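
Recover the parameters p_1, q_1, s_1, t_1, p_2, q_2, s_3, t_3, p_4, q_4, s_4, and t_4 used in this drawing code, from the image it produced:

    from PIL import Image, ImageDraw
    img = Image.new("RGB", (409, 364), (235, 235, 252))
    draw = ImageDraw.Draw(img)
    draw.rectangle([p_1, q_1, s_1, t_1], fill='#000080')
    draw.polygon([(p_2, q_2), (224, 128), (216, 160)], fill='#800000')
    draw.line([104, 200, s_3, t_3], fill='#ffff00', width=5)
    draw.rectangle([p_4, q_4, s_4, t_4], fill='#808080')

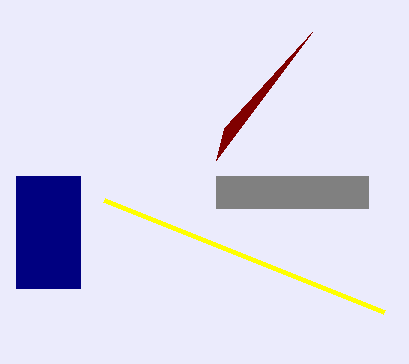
p_1 = 16
q_1 = 176
s_1 = 80
t_1 = 288
p_2 = 312
q_2 = 32
s_3 = 384
t_3 = 312
p_4 = 216
q_4 = 176
s_4 = 368
t_4 = 208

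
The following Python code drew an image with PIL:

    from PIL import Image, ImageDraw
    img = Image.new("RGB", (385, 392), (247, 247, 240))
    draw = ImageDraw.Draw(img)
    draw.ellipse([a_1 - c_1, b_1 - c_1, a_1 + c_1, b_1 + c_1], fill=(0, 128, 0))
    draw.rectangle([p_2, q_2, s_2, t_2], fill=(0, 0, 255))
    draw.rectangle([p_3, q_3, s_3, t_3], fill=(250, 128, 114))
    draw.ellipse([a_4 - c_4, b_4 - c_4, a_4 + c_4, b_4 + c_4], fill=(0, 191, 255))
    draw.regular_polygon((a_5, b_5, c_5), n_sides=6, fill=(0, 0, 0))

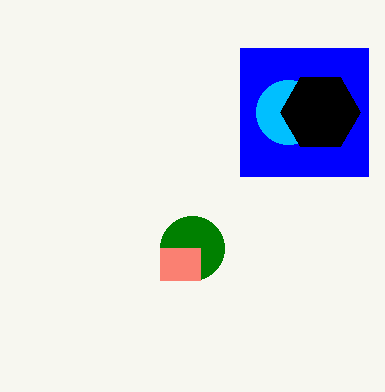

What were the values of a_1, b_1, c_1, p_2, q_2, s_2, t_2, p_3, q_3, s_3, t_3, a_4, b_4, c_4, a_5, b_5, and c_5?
a_1 = 192, b_1 = 248, c_1 = 32, p_2 = 240, q_2 = 48, s_2 = 368, t_2 = 176, p_3 = 160, q_3 = 248, s_3 = 200, t_3 = 280, a_4 = 288, b_4 = 112, c_4 = 32, a_5 = 320, b_5 = 112, c_5 = 40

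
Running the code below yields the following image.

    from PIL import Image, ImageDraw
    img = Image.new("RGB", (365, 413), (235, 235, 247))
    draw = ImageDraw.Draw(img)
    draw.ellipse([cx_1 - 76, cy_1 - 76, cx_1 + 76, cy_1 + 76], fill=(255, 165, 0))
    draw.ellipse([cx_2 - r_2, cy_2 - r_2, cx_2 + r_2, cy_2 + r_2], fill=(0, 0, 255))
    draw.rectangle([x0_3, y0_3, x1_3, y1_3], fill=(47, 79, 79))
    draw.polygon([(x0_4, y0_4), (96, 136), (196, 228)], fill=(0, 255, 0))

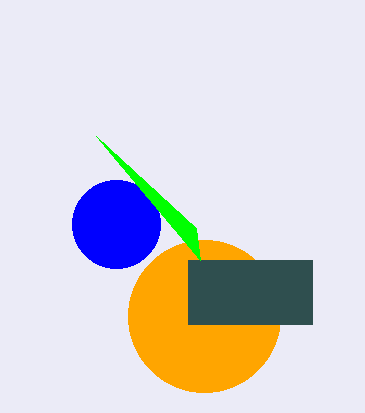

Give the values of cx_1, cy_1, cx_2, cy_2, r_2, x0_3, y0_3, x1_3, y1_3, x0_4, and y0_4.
cx_1 = 204
cy_1 = 316
cx_2 = 116
cy_2 = 224
r_2 = 44
x0_3 = 188
y0_3 = 260
x1_3 = 312
y1_3 = 324
x0_4 = 200
y0_4 = 260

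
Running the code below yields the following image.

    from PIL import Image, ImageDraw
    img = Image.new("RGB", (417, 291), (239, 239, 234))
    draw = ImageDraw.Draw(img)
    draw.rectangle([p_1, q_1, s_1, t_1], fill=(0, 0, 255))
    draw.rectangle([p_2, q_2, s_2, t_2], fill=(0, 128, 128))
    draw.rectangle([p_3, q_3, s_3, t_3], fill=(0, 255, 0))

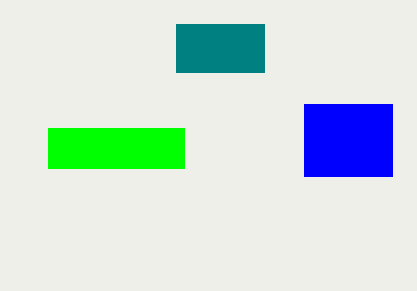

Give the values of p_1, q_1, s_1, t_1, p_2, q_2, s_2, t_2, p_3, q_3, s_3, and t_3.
p_1 = 304
q_1 = 104
s_1 = 392
t_1 = 176
p_2 = 176
q_2 = 24
s_2 = 264
t_2 = 72
p_3 = 48
q_3 = 128
s_3 = 184
t_3 = 168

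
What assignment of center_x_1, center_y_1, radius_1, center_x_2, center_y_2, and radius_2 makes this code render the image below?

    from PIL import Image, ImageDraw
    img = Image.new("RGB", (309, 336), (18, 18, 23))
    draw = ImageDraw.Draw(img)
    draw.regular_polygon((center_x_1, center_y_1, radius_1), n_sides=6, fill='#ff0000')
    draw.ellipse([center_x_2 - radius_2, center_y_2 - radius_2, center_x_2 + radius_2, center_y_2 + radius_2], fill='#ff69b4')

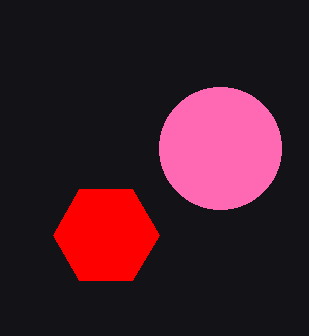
center_x_1 = 106, center_y_1 = 235, radius_1 = 53, center_x_2 = 220, center_y_2 = 148, radius_2 = 61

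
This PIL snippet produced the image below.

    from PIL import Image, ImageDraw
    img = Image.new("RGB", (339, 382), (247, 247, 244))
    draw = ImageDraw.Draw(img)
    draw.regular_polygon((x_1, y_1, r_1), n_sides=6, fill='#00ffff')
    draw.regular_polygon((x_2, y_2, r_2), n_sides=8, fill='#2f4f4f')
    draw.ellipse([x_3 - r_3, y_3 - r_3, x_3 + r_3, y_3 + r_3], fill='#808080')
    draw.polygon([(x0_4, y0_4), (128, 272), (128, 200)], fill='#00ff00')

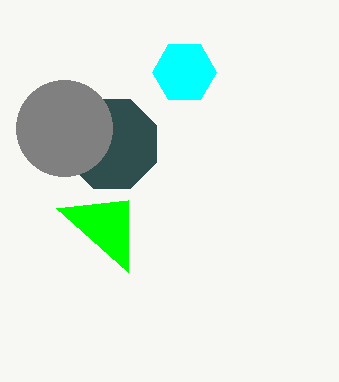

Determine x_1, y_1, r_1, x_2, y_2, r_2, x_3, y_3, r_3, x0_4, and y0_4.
x_1 = 184; y_1 = 72; r_1 = 32; x_2 = 112; y_2 = 144; r_2 = 48; x_3 = 64; y_3 = 128; r_3 = 48; x0_4 = 56; y0_4 = 208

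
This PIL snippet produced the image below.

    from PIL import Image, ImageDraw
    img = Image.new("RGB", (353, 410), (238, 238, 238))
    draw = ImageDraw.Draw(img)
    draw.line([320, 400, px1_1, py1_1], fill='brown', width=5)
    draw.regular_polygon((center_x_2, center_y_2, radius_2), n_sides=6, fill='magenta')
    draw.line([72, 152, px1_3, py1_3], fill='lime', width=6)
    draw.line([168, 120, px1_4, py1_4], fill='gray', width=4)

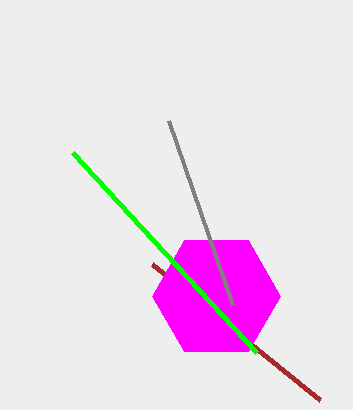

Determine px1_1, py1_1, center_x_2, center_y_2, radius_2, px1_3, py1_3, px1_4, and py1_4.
px1_1 = 152
py1_1 = 264
center_x_2 = 216
center_y_2 = 296
radius_2 = 64
px1_3 = 256
py1_3 = 352
px1_4 = 232
py1_4 = 304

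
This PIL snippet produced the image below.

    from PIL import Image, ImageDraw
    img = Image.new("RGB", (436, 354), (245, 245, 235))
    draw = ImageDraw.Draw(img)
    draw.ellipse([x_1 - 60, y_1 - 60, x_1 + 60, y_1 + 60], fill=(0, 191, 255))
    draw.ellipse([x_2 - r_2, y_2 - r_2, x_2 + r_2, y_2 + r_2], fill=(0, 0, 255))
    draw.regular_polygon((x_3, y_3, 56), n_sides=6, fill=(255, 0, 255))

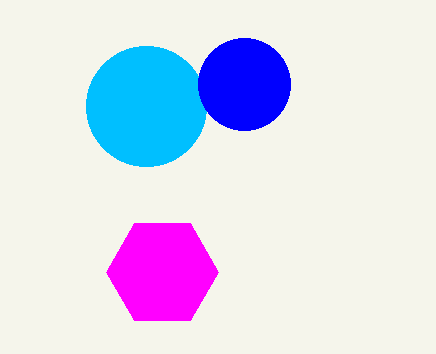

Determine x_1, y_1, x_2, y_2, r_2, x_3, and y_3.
x_1 = 146; y_1 = 106; x_2 = 244; y_2 = 84; r_2 = 46; x_3 = 162; y_3 = 272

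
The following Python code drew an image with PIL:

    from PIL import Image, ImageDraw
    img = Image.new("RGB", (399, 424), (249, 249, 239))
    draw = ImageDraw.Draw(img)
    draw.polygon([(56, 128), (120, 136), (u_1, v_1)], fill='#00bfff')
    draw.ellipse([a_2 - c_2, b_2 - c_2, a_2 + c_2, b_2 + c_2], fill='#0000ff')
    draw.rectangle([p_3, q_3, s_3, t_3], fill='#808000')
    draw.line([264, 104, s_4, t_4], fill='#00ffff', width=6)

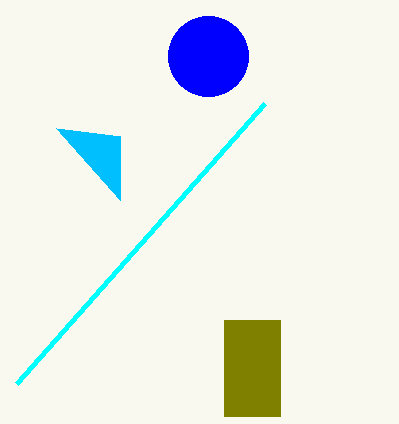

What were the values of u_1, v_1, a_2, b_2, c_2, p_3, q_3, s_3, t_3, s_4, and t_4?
u_1 = 120; v_1 = 200; a_2 = 208; b_2 = 56; c_2 = 40; p_3 = 224; q_3 = 320; s_3 = 280; t_3 = 416; s_4 = 16; t_4 = 384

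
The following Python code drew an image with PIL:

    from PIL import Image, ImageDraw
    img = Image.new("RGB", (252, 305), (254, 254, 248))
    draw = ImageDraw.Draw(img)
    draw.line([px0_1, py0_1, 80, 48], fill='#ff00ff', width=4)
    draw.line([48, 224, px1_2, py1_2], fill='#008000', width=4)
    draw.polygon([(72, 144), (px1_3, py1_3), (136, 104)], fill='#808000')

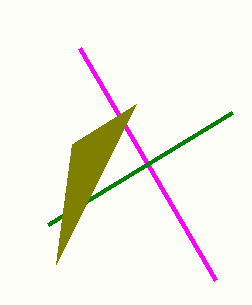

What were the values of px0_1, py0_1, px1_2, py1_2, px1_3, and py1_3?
px0_1 = 216, py0_1 = 280, px1_2 = 232, py1_2 = 112, px1_3 = 56, py1_3 = 264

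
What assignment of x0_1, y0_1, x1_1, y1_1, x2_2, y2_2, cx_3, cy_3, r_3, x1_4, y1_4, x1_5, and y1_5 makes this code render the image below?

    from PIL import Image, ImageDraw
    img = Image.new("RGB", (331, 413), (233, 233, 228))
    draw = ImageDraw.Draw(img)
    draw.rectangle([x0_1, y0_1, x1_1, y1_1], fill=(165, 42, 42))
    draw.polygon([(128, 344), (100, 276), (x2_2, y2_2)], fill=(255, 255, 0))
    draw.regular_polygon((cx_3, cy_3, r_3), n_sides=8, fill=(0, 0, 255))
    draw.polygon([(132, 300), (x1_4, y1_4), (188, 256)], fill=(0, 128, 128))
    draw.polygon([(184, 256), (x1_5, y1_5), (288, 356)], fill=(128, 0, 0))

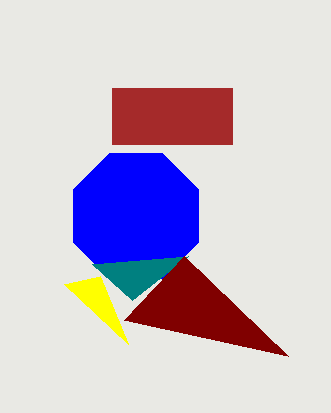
x0_1 = 112, y0_1 = 88, x1_1 = 232, y1_1 = 144, x2_2 = 64, y2_2 = 284, cx_3 = 136, cy_3 = 216, r_3 = 68, x1_4 = 92, y1_4 = 264, x1_5 = 124, y1_5 = 320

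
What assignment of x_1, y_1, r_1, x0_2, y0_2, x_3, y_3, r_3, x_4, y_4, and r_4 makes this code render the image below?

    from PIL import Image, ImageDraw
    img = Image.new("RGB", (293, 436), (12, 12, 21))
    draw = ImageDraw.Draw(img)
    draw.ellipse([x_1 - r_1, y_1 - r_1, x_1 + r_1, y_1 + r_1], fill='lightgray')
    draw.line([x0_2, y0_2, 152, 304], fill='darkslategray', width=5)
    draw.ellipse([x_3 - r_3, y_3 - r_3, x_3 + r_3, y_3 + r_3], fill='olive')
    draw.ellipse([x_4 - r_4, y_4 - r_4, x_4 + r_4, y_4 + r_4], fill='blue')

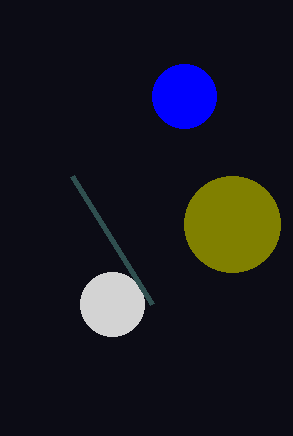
x_1 = 112; y_1 = 304; r_1 = 32; x0_2 = 72; y0_2 = 176; x_3 = 232; y_3 = 224; r_3 = 48; x_4 = 184; y_4 = 96; r_4 = 32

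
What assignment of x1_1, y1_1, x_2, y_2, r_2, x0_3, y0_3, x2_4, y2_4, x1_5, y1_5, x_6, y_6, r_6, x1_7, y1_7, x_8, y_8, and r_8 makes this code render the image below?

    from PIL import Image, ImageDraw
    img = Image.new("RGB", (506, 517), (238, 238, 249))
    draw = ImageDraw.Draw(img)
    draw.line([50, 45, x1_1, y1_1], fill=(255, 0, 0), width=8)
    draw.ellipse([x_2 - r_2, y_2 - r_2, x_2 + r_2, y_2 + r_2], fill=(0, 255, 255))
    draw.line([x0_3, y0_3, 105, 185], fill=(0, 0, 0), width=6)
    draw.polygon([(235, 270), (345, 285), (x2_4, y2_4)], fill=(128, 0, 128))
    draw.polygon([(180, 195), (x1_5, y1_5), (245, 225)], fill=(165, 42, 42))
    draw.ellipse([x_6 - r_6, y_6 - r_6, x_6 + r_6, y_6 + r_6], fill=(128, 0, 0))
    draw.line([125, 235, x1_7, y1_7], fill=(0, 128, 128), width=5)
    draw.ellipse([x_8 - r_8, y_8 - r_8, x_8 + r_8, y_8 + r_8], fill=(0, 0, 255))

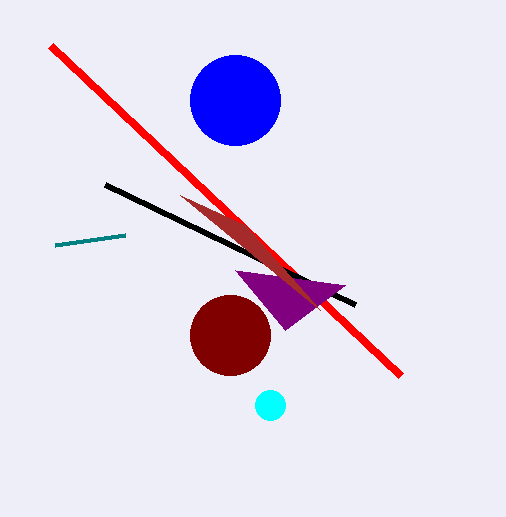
x1_1 = 400, y1_1 = 375, x_2 = 270, y_2 = 405, r_2 = 15, x0_3 = 355, y0_3 = 305, x2_4 = 285, y2_4 = 330, x1_5 = 320, y1_5 = 310, x_6 = 230, y_6 = 335, r_6 = 40, x1_7 = 55, y1_7 = 245, x_8 = 235, y_8 = 100, r_8 = 45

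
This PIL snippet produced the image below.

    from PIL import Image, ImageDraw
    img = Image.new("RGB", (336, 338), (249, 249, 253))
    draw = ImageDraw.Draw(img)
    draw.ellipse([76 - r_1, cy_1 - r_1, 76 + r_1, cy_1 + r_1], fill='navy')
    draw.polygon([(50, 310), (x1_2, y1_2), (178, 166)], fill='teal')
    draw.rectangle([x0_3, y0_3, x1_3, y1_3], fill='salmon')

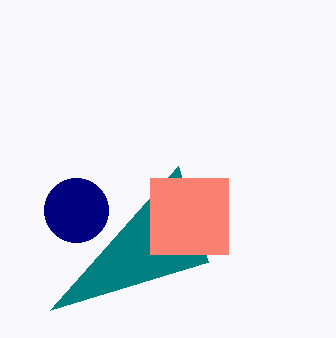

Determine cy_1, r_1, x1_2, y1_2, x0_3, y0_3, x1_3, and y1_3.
cy_1 = 210
r_1 = 32
x1_2 = 208
y1_2 = 262
x0_3 = 150
y0_3 = 178
x1_3 = 228
y1_3 = 254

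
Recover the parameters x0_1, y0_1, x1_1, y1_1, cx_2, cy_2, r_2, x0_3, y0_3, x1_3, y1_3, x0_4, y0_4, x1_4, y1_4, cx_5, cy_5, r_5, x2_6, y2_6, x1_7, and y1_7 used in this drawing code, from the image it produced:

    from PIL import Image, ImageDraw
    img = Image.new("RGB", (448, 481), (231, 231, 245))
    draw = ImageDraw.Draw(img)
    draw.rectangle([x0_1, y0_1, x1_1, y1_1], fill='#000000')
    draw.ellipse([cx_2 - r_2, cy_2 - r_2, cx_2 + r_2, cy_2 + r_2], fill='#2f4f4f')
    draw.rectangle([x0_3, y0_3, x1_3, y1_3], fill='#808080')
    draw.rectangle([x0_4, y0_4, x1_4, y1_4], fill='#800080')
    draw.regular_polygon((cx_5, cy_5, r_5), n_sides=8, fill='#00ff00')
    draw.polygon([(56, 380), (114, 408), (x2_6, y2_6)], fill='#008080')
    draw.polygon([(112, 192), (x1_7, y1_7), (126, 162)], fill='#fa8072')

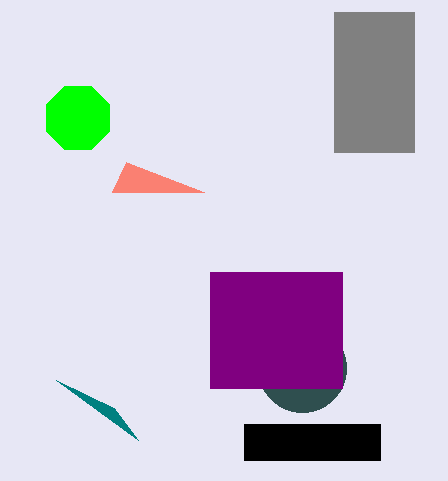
x0_1 = 244, y0_1 = 424, x1_1 = 380, y1_1 = 460, cx_2 = 302, cy_2 = 368, r_2 = 44, x0_3 = 334, y0_3 = 12, x1_3 = 414, y1_3 = 152, x0_4 = 210, y0_4 = 272, x1_4 = 342, y1_4 = 388, cx_5 = 78, cy_5 = 118, r_5 = 34, x2_6 = 138, y2_6 = 440, x1_7 = 204, y1_7 = 192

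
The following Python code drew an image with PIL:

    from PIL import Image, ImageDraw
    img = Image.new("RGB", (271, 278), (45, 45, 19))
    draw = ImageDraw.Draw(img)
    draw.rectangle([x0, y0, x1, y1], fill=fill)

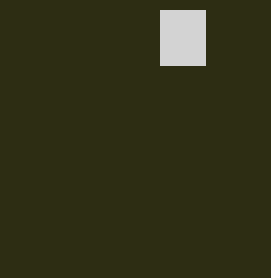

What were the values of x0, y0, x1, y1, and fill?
x0 = 160, y0 = 10, x1 = 205, y1 = 65, fill = 'lightgray'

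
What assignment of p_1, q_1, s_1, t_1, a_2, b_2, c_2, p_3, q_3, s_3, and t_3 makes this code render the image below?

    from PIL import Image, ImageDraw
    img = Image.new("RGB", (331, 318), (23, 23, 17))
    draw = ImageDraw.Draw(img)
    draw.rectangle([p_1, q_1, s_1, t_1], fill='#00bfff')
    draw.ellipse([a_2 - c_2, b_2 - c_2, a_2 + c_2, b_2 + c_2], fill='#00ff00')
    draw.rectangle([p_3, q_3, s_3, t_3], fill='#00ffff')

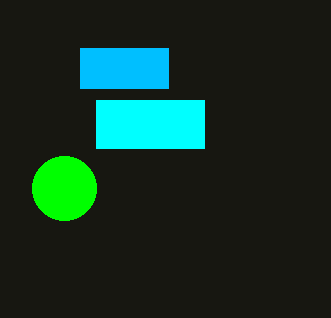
p_1 = 80, q_1 = 48, s_1 = 168, t_1 = 88, a_2 = 64, b_2 = 188, c_2 = 32, p_3 = 96, q_3 = 100, s_3 = 204, t_3 = 148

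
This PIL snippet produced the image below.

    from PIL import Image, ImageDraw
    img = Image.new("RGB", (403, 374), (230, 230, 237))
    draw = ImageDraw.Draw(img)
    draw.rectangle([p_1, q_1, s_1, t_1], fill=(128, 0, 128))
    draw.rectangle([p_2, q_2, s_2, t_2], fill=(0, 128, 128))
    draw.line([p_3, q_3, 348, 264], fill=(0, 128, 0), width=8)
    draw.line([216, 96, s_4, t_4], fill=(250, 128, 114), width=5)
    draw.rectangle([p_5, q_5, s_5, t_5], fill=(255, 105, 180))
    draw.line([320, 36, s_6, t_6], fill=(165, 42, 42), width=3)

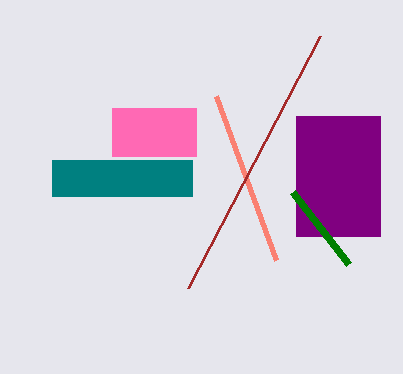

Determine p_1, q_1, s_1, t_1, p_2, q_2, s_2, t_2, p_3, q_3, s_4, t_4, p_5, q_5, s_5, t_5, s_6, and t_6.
p_1 = 296, q_1 = 116, s_1 = 380, t_1 = 236, p_2 = 52, q_2 = 160, s_2 = 192, t_2 = 196, p_3 = 292, q_3 = 192, s_4 = 276, t_4 = 260, p_5 = 112, q_5 = 108, s_5 = 196, t_5 = 156, s_6 = 188, t_6 = 288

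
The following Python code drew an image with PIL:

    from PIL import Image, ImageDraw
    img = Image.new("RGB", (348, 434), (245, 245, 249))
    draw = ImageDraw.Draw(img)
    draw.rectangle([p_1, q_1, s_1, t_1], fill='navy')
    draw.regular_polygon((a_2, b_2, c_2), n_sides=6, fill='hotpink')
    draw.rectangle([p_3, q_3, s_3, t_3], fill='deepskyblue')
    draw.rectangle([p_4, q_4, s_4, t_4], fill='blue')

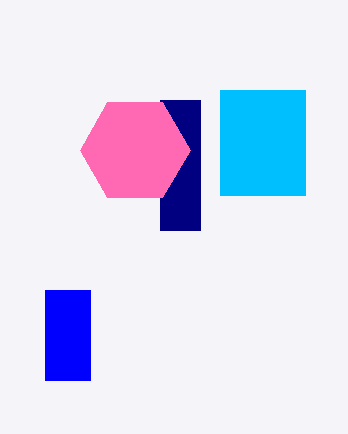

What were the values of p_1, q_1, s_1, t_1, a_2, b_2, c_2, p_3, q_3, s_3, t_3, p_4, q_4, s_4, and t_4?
p_1 = 160; q_1 = 100; s_1 = 200; t_1 = 230; a_2 = 135; b_2 = 150; c_2 = 55; p_3 = 220; q_3 = 90; s_3 = 305; t_3 = 195; p_4 = 45; q_4 = 290; s_4 = 90; t_4 = 380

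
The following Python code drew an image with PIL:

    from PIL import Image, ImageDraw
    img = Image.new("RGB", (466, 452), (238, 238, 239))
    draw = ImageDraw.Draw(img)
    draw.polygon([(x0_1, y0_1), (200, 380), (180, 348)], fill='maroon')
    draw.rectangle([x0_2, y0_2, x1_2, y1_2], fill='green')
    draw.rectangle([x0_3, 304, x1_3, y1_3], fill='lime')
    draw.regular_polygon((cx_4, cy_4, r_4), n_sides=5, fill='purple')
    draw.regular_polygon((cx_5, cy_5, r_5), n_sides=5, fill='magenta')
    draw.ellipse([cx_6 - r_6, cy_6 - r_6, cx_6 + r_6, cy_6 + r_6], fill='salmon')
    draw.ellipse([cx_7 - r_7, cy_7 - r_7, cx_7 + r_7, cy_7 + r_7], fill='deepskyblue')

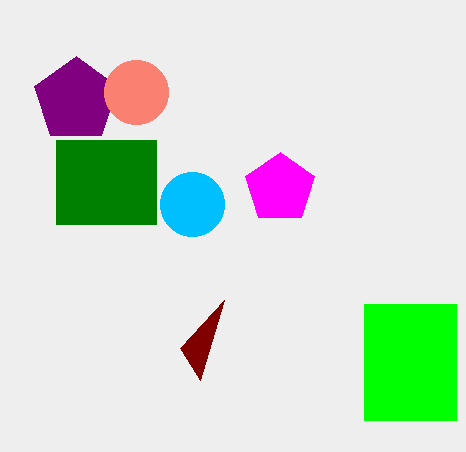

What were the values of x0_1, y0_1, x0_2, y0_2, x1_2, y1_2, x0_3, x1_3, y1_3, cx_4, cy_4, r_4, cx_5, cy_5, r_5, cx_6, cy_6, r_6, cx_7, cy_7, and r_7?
x0_1 = 224
y0_1 = 300
x0_2 = 56
y0_2 = 140
x1_2 = 156
y1_2 = 224
x0_3 = 364
x1_3 = 456
y1_3 = 420
cx_4 = 76
cy_4 = 100
r_4 = 44
cx_5 = 280
cy_5 = 188
r_5 = 36
cx_6 = 136
cy_6 = 92
r_6 = 32
cx_7 = 192
cy_7 = 204
r_7 = 32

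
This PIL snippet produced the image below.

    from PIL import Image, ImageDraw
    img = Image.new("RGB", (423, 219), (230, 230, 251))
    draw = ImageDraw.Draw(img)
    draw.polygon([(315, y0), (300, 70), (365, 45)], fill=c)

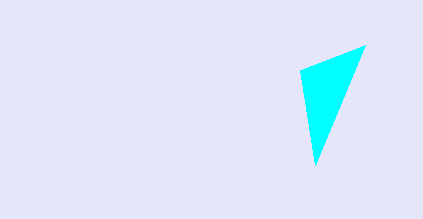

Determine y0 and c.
y0 = 165, c = 'cyan'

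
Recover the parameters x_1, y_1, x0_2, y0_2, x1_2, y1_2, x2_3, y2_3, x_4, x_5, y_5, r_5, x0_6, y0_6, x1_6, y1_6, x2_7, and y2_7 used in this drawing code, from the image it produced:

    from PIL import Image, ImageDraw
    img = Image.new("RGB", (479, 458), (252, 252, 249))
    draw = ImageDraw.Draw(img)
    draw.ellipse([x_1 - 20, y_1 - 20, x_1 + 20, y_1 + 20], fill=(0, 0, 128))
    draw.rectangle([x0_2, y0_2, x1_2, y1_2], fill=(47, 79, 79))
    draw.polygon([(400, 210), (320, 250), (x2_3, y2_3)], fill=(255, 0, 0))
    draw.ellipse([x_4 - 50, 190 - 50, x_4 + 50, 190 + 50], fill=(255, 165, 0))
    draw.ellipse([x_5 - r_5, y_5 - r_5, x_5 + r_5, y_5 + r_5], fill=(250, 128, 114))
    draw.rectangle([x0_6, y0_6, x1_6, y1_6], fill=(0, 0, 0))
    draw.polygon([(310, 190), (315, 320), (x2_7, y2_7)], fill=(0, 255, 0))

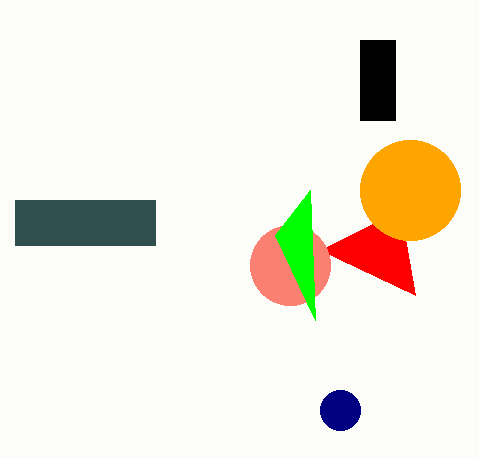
x_1 = 340
y_1 = 410
x0_2 = 15
y0_2 = 200
x1_2 = 155
y1_2 = 245
x2_3 = 415
y2_3 = 295
x_4 = 410
x_5 = 290
y_5 = 265
r_5 = 40
x0_6 = 360
y0_6 = 40
x1_6 = 395
y1_6 = 120
x2_7 = 275
y2_7 = 235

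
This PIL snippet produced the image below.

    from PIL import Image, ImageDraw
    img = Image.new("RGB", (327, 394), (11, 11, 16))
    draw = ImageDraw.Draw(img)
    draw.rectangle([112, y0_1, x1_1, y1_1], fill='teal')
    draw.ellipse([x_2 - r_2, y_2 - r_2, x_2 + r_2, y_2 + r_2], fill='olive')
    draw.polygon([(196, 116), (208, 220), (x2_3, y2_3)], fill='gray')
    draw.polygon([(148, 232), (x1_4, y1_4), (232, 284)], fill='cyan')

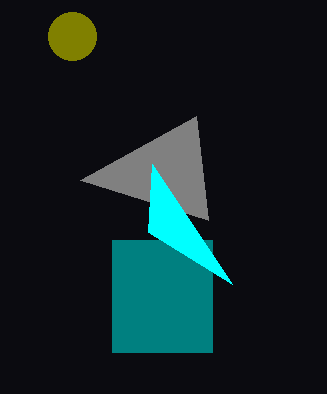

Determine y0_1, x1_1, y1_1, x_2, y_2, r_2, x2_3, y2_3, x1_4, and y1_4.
y0_1 = 240, x1_1 = 212, y1_1 = 352, x_2 = 72, y_2 = 36, r_2 = 24, x2_3 = 80, y2_3 = 180, x1_4 = 152, y1_4 = 164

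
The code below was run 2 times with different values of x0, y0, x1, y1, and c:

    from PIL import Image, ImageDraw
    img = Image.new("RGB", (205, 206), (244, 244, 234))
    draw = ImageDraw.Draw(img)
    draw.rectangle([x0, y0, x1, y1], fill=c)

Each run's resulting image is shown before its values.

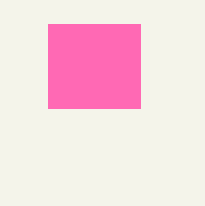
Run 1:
x0 = 48; y0 = 24; x1 = 140; y1 = 108; c = 'hotpink'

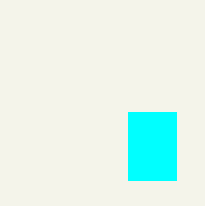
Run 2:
x0 = 128
y0 = 112
x1 = 176
y1 = 180
c = 'cyan'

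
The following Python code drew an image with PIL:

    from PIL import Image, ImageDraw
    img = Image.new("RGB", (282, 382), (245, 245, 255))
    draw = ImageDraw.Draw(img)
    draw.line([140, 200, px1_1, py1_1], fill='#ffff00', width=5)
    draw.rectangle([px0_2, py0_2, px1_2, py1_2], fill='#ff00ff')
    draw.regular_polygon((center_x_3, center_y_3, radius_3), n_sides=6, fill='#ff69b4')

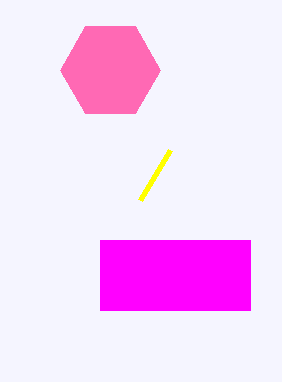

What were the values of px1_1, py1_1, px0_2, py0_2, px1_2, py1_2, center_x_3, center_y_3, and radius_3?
px1_1 = 170, py1_1 = 150, px0_2 = 100, py0_2 = 240, px1_2 = 250, py1_2 = 310, center_x_3 = 110, center_y_3 = 70, radius_3 = 50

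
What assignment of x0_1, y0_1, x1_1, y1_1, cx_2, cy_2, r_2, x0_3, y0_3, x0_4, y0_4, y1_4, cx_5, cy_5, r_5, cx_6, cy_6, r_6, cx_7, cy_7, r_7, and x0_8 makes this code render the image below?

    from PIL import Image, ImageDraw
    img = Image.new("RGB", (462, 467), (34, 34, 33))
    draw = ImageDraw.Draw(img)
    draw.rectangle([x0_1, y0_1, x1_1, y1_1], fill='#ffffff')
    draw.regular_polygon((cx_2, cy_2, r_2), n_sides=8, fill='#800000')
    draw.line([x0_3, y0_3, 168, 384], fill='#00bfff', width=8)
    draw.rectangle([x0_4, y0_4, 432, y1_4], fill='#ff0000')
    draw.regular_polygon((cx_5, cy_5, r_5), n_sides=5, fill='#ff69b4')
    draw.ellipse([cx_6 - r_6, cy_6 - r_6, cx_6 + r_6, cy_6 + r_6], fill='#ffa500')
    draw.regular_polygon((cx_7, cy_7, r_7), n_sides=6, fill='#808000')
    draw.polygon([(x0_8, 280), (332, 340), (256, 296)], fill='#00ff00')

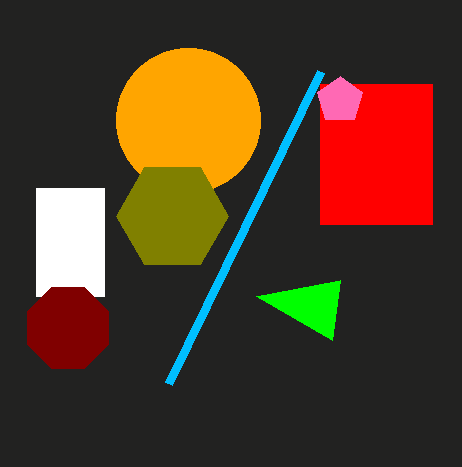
x0_1 = 36, y0_1 = 188, x1_1 = 104, y1_1 = 296, cx_2 = 68, cy_2 = 328, r_2 = 44, x0_3 = 320, y0_3 = 72, x0_4 = 320, y0_4 = 84, y1_4 = 224, cx_5 = 340, cy_5 = 100, r_5 = 24, cx_6 = 188, cy_6 = 120, r_6 = 72, cx_7 = 172, cy_7 = 216, r_7 = 56, x0_8 = 340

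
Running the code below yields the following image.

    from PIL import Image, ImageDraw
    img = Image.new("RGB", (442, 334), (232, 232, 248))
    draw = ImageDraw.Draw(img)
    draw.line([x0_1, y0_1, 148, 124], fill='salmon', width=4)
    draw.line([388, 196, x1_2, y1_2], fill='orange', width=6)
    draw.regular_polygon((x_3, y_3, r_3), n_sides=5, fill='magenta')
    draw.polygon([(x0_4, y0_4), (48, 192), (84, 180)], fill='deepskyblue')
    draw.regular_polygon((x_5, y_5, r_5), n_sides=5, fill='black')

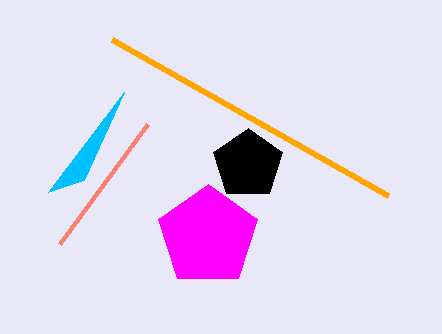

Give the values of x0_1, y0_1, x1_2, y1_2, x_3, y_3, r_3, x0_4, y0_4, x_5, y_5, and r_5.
x0_1 = 60; y0_1 = 244; x1_2 = 112; y1_2 = 40; x_3 = 208; y_3 = 236; r_3 = 52; x0_4 = 124; y0_4 = 92; x_5 = 248; y_5 = 164; r_5 = 36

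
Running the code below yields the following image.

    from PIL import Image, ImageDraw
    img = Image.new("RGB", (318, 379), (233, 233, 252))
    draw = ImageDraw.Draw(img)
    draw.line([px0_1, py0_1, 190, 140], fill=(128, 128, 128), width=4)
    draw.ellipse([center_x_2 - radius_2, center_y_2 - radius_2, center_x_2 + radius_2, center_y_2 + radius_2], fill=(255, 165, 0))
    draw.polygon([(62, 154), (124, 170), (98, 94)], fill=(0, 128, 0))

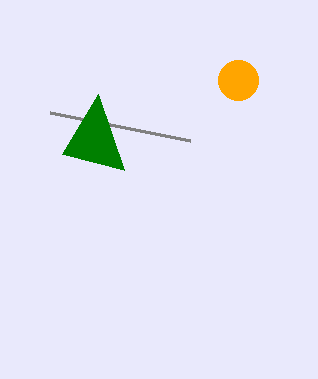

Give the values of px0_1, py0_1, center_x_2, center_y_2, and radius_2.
px0_1 = 50, py0_1 = 112, center_x_2 = 238, center_y_2 = 80, radius_2 = 20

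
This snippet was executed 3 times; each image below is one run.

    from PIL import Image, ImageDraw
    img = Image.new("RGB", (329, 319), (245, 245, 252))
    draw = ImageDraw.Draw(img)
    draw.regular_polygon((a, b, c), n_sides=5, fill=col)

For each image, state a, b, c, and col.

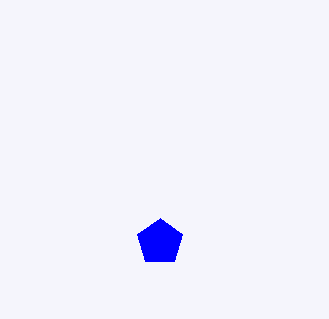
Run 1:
a = 160, b = 242, c = 24, col = 'blue'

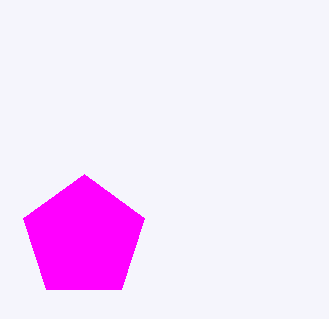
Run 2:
a = 84, b = 238, c = 64, col = 'magenta'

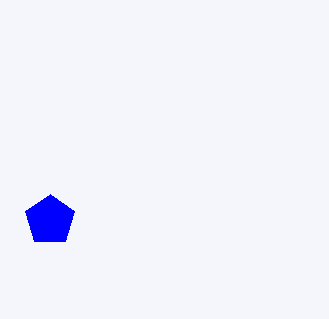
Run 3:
a = 50; b = 220; c = 26; col = 'blue'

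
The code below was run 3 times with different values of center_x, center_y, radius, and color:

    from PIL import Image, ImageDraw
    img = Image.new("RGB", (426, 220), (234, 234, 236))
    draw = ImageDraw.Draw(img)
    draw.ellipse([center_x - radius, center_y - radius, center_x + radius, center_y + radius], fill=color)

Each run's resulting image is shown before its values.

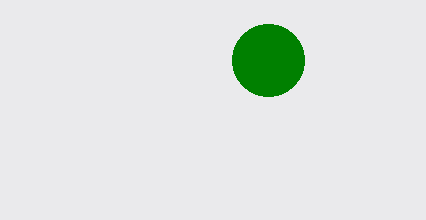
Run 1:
center_x = 268, center_y = 60, radius = 36, color = 'green'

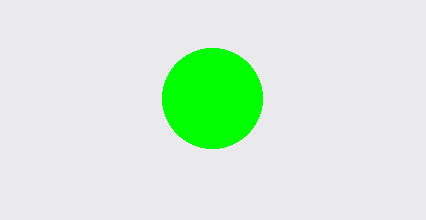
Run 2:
center_x = 212
center_y = 98
radius = 50
color = 'lime'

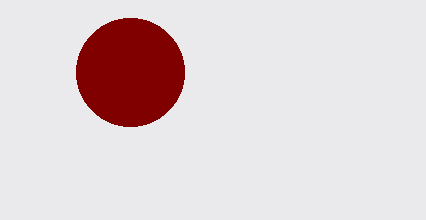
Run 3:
center_x = 130; center_y = 72; radius = 54; color = 'maroon'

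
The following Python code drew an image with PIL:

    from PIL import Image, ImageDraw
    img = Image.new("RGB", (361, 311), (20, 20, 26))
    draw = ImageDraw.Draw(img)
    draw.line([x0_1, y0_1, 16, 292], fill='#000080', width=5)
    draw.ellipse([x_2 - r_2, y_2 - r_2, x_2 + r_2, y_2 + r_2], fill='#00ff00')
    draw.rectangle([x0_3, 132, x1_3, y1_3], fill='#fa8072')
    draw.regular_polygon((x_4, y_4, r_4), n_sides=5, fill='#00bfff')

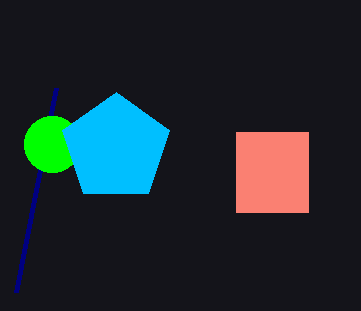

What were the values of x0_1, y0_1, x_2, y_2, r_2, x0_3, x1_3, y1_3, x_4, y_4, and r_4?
x0_1 = 56, y0_1 = 88, x_2 = 52, y_2 = 144, r_2 = 28, x0_3 = 236, x1_3 = 308, y1_3 = 212, x_4 = 116, y_4 = 148, r_4 = 56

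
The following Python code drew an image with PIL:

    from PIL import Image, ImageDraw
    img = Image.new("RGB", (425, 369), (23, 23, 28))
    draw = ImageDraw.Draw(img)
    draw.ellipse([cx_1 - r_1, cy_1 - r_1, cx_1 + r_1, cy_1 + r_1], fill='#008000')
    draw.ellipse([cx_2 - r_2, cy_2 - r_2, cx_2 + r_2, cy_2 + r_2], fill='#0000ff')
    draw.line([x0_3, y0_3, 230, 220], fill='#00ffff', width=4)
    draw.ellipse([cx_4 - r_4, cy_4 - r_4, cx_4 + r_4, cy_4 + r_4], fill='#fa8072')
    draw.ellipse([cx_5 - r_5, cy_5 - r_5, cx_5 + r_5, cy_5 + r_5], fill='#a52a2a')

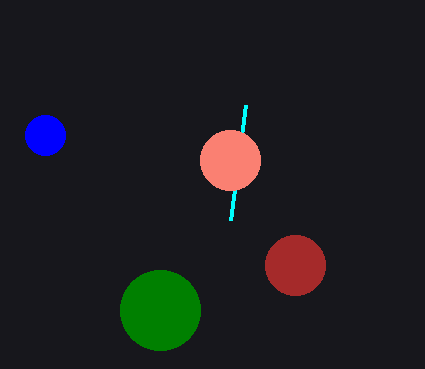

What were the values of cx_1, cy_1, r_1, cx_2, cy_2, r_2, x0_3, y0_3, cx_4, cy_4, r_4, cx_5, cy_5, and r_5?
cx_1 = 160
cy_1 = 310
r_1 = 40
cx_2 = 45
cy_2 = 135
r_2 = 20
x0_3 = 245
y0_3 = 105
cx_4 = 230
cy_4 = 160
r_4 = 30
cx_5 = 295
cy_5 = 265
r_5 = 30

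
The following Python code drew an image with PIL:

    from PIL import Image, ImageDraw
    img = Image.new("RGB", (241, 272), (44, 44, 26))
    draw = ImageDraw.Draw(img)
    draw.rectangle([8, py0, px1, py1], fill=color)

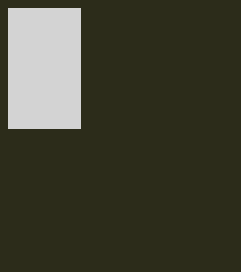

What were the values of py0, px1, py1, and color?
py0 = 8
px1 = 80
py1 = 128
color = 'lightgray'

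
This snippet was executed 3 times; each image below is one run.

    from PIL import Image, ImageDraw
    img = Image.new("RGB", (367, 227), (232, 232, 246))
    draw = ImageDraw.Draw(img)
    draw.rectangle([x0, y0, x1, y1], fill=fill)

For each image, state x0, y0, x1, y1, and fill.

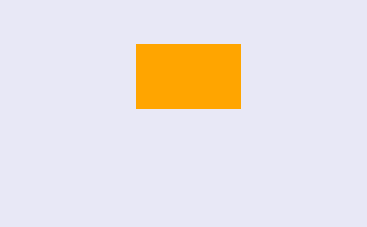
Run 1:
x0 = 136; y0 = 44; x1 = 240; y1 = 108; fill = 'orange'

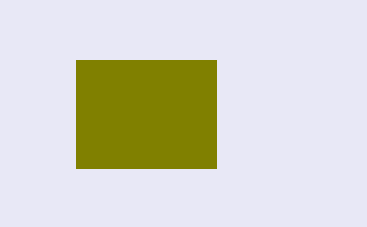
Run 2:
x0 = 76, y0 = 60, x1 = 216, y1 = 168, fill = 'olive'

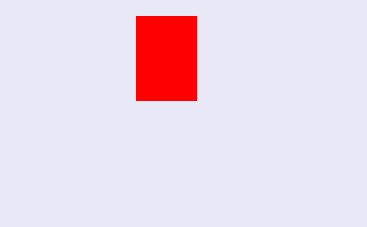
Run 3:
x0 = 136
y0 = 16
x1 = 196
y1 = 100
fill = 'red'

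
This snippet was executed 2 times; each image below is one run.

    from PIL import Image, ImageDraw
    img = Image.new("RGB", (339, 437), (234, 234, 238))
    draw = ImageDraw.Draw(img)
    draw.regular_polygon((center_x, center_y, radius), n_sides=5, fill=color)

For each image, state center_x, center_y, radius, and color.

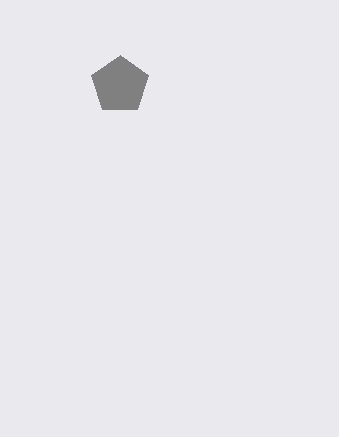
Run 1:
center_x = 120; center_y = 85; radius = 30; color = 'gray'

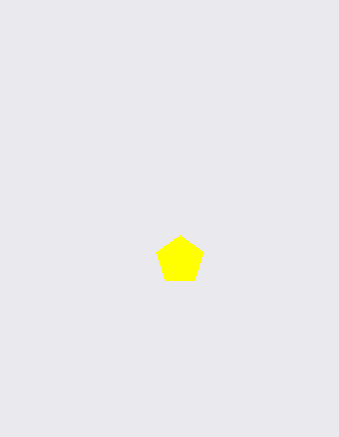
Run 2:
center_x = 180
center_y = 260
radius = 25
color = 'yellow'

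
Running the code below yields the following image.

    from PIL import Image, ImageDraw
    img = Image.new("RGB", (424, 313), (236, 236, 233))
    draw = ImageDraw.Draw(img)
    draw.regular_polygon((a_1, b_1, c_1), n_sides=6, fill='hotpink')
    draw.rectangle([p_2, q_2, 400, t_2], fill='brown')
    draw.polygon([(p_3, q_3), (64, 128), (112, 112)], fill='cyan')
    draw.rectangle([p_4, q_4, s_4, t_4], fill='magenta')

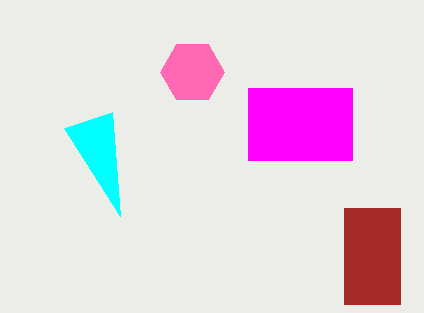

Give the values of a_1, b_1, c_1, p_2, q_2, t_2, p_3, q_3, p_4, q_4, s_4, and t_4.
a_1 = 192; b_1 = 72; c_1 = 32; p_2 = 344; q_2 = 208; t_2 = 304; p_3 = 120; q_3 = 216; p_4 = 248; q_4 = 88; s_4 = 352; t_4 = 160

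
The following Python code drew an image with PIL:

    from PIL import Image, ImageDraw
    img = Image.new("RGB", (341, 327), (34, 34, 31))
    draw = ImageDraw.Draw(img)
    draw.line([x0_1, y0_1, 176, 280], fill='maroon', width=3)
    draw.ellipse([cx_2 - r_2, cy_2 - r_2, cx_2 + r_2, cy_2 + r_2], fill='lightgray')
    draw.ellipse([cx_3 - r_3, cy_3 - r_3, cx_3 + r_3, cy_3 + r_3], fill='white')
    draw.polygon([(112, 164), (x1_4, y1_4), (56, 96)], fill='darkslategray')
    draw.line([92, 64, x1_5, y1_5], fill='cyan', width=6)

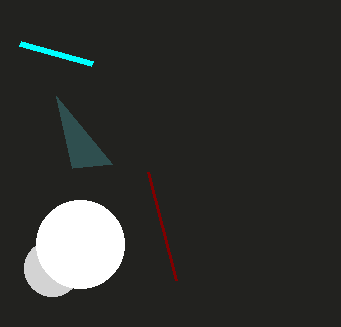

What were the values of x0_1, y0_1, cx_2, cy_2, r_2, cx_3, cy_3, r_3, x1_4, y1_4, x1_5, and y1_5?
x0_1 = 148; y0_1 = 172; cx_2 = 52; cy_2 = 268; r_2 = 28; cx_3 = 80; cy_3 = 244; r_3 = 44; x1_4 = 72; y1_4 = 168; x1_5 = 20; y1_5 = 44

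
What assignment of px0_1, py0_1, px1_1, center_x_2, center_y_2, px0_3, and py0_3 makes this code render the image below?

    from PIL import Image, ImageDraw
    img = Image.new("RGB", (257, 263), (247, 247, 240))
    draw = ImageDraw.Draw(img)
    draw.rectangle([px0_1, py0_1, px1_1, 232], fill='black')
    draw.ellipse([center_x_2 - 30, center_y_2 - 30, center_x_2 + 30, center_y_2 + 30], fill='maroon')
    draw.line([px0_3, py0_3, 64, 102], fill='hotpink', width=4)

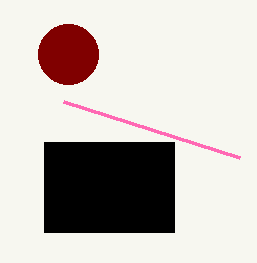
px0_1 = 44
py0_1 = 142
px1_1 = 174
center_x_2 = 68
center_y_2 = 54
px0_3 = 240
py0_3 = 158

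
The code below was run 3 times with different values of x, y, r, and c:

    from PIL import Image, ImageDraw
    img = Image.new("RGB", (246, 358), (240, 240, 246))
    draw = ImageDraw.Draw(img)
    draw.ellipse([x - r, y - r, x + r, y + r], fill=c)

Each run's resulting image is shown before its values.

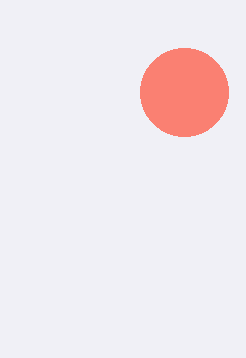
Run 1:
x = 184, y = 92, r = 44, c = 'salmon'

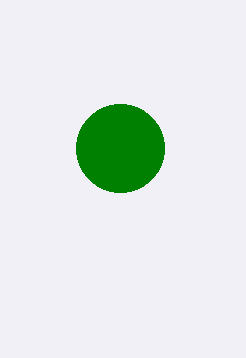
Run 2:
x = 120
y = 148
r = 44
c = 'green'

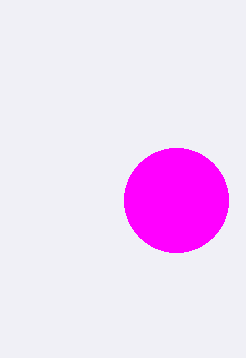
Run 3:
x = 176; y = 200; r = 52; c = 'magenta'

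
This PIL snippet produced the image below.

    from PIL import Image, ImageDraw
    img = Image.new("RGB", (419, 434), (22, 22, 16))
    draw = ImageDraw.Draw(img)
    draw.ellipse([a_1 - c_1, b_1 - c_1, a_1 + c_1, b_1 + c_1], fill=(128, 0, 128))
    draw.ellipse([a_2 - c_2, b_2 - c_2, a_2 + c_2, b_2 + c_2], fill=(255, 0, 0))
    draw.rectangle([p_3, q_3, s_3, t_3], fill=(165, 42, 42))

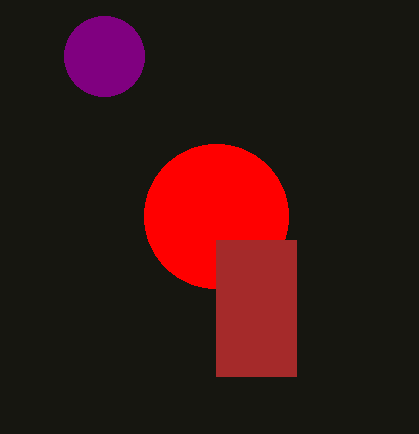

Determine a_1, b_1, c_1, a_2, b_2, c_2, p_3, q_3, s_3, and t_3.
a_1 = 104
b_1 = 56
c_1 = 40
a_2 = 216
b_2 = 216
c_2 = 72
p_3 = 216
q_3 = 240
s_3 = 296
t_3 = 376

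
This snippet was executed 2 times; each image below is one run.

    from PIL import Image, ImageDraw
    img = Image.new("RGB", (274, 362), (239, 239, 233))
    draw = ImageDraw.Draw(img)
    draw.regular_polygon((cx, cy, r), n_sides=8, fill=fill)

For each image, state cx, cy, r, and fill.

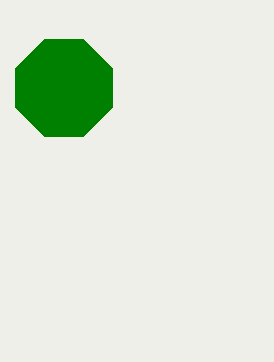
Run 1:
cx = 64
cy = 88
r = 52
fill = 'green'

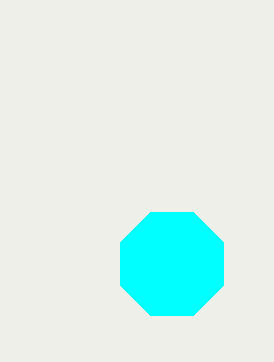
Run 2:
cx = 172, cy = 264, r = 56, fill = 'cyan'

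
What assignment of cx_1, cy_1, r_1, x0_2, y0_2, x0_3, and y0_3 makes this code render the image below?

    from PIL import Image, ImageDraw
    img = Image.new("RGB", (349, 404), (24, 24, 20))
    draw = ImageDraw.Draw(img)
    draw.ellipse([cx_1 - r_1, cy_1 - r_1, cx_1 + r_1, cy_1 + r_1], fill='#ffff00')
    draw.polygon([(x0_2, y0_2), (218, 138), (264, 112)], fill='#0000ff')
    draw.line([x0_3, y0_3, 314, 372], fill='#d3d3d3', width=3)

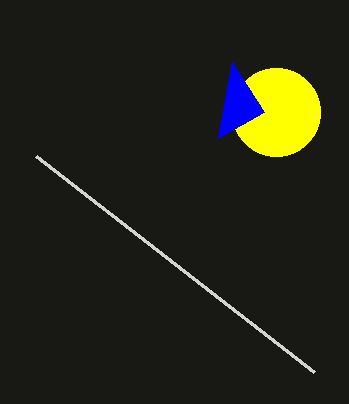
cx_1 = 276
cy_1 = 112
r_1 = 44
x0_2 = 232
y0_2 = 62
x0_3 = 36
y0_3 = 156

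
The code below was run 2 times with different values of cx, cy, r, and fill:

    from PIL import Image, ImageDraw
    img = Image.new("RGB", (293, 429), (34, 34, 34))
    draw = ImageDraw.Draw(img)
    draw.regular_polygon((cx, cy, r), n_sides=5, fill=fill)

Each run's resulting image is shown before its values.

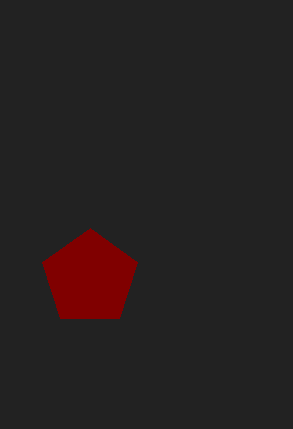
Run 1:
cx = 90; cy = 278; r = 50; fill = 'maroon'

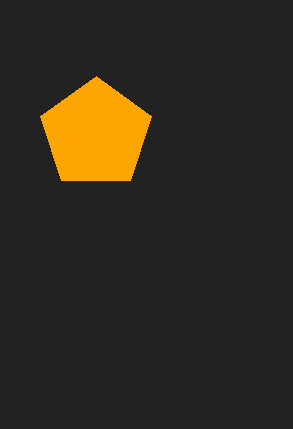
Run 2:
cx = 96
cy = 134
r = 58
fill = 'orange'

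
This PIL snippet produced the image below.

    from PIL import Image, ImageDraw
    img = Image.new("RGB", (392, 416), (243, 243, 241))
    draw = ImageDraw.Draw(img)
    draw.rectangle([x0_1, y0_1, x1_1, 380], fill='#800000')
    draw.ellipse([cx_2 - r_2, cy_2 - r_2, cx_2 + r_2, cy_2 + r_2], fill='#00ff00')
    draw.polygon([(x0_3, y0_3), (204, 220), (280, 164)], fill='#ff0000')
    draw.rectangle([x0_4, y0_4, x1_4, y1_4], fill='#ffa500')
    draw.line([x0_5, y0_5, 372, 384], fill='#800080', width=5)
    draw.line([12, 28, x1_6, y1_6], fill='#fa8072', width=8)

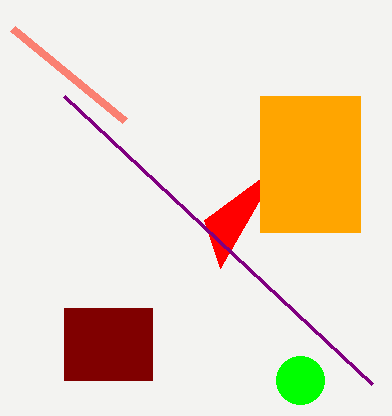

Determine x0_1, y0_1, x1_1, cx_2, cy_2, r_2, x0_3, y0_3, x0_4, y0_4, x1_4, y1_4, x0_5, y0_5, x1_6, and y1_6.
x0_1 = 64, y0_1 = 308, x1_1 = 152, cx_2 = 300, cy_2 = 380, r_2 = 24, x0_3 = 220, y0_3 = 268, x0_4 = 260, y0_4 = 96, x1_4 = 360, y1_4 = 232, x0_5 = 64, y0_5 = 96, x1_6 = 124, y1_6 = 120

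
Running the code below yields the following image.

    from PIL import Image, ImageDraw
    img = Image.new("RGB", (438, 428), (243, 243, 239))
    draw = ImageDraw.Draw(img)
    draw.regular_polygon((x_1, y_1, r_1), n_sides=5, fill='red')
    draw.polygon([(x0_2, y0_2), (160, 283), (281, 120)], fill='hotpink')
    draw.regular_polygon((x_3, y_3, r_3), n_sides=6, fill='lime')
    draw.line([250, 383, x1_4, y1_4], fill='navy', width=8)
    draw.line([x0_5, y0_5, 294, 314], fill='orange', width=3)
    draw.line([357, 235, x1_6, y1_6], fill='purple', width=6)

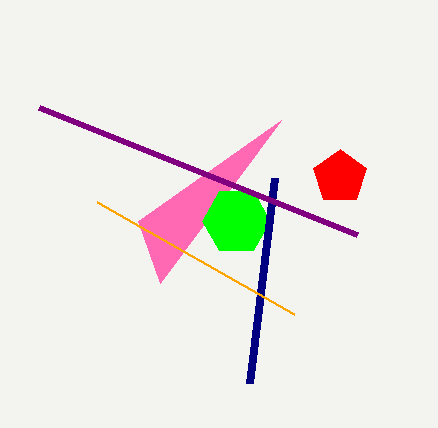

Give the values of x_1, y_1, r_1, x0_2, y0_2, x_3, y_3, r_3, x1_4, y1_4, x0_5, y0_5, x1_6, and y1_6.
x_1 = 340, y_1 = 177, r_1 = 28, x0_2 = 138, y0_2 = 221, x_3 = 236, y_3 = 221, r_3 = 34, x1_4 = 275, y1_4 = 178, x0_5 = 97, y0_5 = 202, x1_6 = 39, y1_6 = 108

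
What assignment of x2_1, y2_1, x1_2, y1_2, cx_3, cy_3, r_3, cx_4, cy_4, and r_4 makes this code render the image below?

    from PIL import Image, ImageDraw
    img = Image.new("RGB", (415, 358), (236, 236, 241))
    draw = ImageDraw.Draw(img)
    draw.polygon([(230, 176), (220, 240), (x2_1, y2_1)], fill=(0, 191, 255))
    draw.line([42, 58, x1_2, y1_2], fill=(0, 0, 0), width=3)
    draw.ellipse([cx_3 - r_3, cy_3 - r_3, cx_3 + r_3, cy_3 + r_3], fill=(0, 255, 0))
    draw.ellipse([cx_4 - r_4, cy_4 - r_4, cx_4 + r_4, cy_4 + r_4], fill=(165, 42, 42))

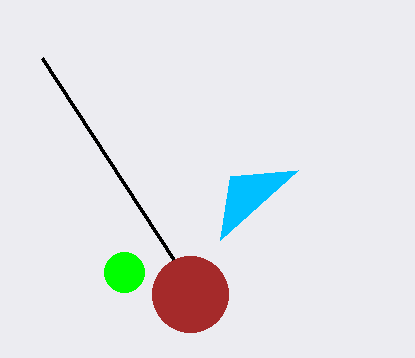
x2_1 = 298; y2_1 = 170; x1_2 = 174; y1_2 = 260; cx_3 = 124; cy_3 = 272; r_3 = 20; cx_4 = 190; cy_4 = 294; r_4 = 38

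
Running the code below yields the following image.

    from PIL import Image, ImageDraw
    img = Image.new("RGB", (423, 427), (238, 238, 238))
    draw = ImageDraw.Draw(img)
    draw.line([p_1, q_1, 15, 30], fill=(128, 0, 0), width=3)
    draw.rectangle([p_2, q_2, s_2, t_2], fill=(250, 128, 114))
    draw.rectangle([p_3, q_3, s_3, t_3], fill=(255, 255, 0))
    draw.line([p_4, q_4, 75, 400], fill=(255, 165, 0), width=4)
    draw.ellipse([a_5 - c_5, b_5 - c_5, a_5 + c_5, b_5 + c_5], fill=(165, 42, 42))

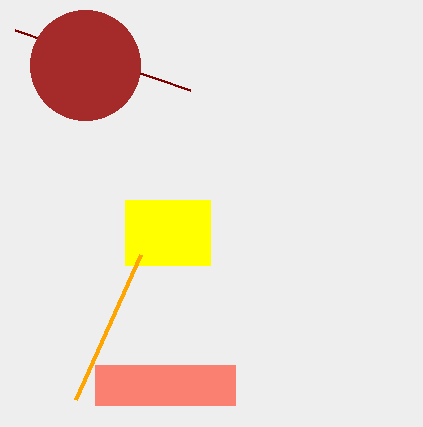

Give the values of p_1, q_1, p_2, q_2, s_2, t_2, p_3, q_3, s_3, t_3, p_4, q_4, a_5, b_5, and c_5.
p_1 = 190, q_1 = 90, p_2 = 95, q_2 = 365, s_2 = 235, t_2 = 405, p_3 = 125, q_3 = 200, s_3 = 210, t_3 = 265, p_4 = 140, q_4 = 255, a_5 = 85, b_5 = 65, c_5 = 55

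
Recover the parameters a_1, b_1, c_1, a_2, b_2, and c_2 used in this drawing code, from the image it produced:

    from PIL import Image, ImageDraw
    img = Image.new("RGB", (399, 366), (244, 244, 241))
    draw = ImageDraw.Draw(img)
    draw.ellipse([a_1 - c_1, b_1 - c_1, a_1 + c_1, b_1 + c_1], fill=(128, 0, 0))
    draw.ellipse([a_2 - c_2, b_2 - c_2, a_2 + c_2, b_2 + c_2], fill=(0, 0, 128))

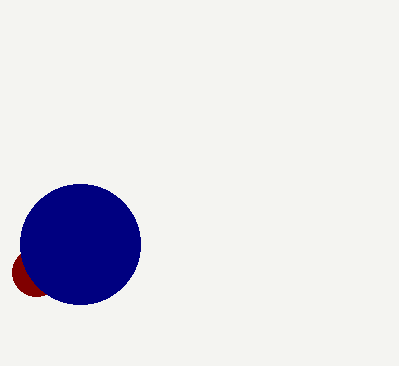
a_1 = 36, b_1 = 272, c_1 = 24, a_2 = 80, b_2 = 244, c_2 = 60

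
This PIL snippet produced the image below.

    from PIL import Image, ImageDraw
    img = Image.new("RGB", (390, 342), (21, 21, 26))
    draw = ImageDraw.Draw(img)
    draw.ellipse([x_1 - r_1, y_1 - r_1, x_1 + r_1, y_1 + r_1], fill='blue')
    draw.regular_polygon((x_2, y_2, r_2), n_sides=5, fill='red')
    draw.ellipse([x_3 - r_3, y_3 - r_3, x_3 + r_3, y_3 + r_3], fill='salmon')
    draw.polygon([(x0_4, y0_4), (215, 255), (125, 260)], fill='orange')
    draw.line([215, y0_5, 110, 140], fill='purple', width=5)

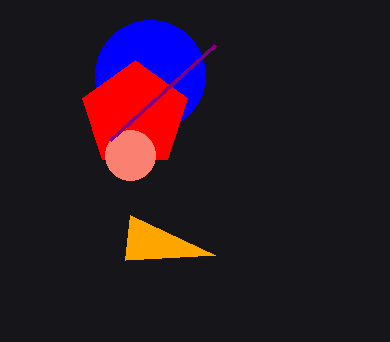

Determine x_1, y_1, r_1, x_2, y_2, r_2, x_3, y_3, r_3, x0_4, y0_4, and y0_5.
x_1 = 150
y_1 = 75
r_1 = 55
x_2 = 135
y_2 = 115
r_2 = 55
x_3 = 130
y_3 = 155
r_3 = 25
x0_4 = 130
y0_4 = 215
y0_5 = 45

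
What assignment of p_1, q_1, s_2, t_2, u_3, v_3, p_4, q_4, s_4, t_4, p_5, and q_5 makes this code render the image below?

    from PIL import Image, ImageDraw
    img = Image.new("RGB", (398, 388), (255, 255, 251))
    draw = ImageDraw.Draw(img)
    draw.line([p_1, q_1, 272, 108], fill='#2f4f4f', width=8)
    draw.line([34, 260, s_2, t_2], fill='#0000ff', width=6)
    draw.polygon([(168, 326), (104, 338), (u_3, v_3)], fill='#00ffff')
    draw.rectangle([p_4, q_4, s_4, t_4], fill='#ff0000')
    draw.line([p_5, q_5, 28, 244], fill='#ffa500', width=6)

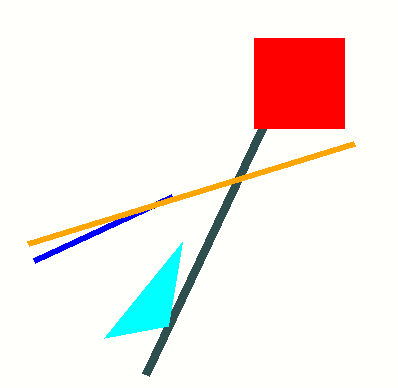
p_1 = 146; q_1 = 374; s_2 = 172; t_2 = 196; u_3 = 182; v_3 = 242; p_4 = 254; q_4 = 38; s_4 = 344; t_4 = 128; p_5 = 354; q_5 = 144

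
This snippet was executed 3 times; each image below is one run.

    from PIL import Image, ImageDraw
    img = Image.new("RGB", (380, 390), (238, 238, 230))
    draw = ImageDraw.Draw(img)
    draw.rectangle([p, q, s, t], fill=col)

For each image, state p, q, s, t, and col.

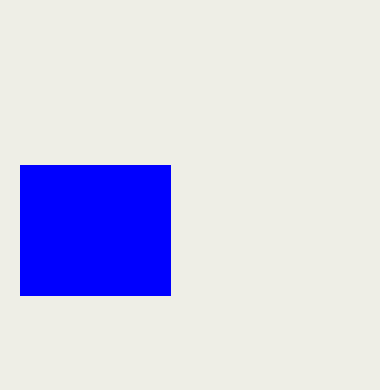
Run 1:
p = 20, q = 165, s = 170, t = 295, col = 'blue'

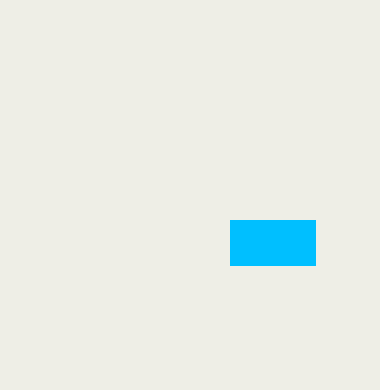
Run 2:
p = 230; q = 220; s = 315; t = 265; col = 'deepskyblue'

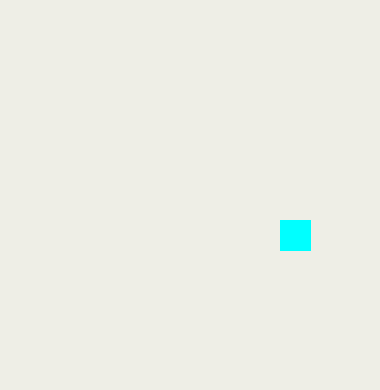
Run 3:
p = 280; q = 220; s = 310; t = 250; col = 'cyan'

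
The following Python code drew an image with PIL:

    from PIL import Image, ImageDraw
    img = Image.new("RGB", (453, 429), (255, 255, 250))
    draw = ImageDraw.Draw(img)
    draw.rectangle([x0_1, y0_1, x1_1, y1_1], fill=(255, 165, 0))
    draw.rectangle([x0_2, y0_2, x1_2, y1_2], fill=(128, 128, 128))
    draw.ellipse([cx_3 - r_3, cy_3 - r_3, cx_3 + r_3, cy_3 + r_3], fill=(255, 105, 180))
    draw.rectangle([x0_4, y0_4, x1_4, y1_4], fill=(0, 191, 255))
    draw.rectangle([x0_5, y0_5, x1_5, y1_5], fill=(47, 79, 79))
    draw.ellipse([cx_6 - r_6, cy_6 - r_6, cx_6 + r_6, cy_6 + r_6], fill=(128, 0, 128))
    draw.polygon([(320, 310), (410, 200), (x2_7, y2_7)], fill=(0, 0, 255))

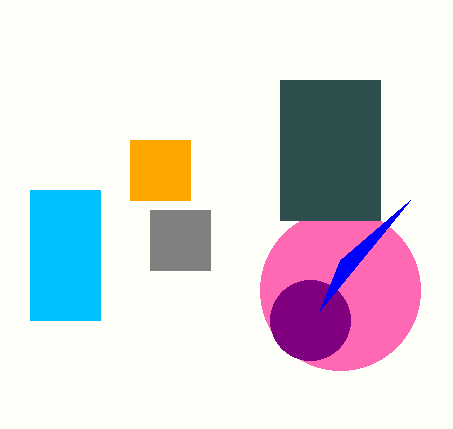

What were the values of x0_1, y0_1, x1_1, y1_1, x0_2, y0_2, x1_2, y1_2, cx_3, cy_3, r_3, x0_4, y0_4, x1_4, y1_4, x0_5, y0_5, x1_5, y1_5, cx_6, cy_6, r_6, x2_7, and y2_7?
x0_1 = 130; y0_1 = 140; x1_1 = 190; y1_1 = 200; x0_2 = 150; y0_2 = 210; x1_2 = 210; y1_2 = 270; cx_3 = 340; cy_3 = 290; r_3 = 80; x0_4 = 30; y0_4 = 190; x1_4 = 100; y1_4 = 320; x0_5 = 280; y0_5 = 80; x1_5 = 380; y1_5 = 220; cx_6 = 310; cy_6 = 320; r_6 = 40; x2_7 = 340; y2_7 = 260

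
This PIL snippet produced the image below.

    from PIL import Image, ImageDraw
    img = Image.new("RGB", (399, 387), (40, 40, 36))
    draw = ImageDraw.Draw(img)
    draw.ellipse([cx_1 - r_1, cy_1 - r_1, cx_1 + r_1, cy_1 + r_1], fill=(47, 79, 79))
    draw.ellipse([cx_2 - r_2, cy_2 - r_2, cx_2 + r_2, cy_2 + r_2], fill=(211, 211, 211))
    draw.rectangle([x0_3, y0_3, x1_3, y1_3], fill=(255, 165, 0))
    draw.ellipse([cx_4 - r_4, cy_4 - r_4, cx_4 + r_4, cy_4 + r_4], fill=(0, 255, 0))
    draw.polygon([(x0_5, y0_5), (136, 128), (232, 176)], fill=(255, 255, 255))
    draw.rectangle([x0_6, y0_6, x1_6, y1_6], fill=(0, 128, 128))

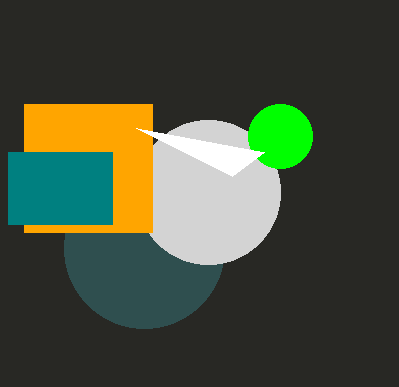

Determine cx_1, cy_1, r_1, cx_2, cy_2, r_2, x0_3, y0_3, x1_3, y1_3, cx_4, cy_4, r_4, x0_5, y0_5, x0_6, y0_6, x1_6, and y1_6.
cx_1 = 144, cy_1 = 248, r_1 = 80, cx_2 = 208, cy_2 = 192, r_2 = 72, x0_3 = 24, y0_3 = 104, x1_3 = 152, y1_3 = 232, cx_4 = 280, cy_4 = 136, r_4 = 32, x0_5 = 264, y0_5 = 152, x0_6 = 8, y0_6 = 152, x1_6 = 112, y1_6 = 224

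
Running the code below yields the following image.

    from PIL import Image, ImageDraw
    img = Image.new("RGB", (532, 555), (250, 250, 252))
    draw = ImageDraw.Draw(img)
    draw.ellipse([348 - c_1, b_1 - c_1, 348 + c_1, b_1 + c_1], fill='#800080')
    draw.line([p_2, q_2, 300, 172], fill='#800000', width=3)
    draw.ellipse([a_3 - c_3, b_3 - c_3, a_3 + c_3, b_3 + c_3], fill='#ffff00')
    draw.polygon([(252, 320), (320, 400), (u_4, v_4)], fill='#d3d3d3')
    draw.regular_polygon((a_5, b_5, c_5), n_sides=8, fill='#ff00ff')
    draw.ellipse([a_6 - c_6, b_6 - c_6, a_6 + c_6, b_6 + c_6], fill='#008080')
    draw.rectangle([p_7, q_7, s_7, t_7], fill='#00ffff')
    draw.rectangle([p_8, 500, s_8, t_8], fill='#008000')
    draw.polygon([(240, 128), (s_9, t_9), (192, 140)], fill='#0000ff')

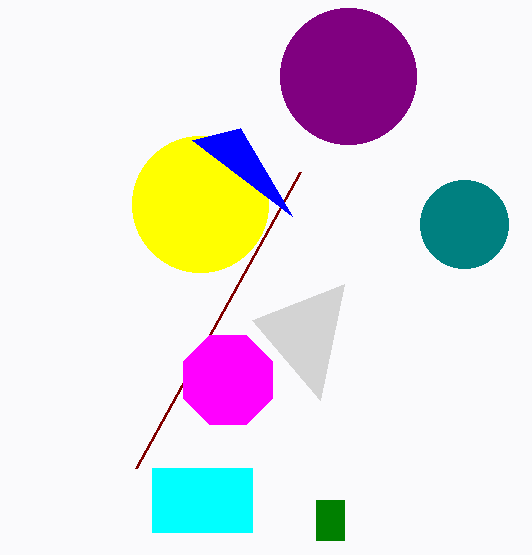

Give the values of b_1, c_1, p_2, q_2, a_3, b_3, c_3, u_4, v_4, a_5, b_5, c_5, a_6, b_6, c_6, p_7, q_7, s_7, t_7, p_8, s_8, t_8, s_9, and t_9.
b_1 = 76; c_1 = 68; p_2 = 136; q_2 = 468; a_3 = 200; b_3 = 204; c_3 = 68; u_4 = 344; v_4 = 284; a_5 = 228; b_5 = 380; c_5 = 48; a_6 = 464; b_6 = 224; c_6 = 44; p_7 = 152; q_7 = 468; s_7 = 252; t_7 = 532; p_8 = 316; s_8 = 344; t_8 = 540; s_9 = 292; t_9 = 216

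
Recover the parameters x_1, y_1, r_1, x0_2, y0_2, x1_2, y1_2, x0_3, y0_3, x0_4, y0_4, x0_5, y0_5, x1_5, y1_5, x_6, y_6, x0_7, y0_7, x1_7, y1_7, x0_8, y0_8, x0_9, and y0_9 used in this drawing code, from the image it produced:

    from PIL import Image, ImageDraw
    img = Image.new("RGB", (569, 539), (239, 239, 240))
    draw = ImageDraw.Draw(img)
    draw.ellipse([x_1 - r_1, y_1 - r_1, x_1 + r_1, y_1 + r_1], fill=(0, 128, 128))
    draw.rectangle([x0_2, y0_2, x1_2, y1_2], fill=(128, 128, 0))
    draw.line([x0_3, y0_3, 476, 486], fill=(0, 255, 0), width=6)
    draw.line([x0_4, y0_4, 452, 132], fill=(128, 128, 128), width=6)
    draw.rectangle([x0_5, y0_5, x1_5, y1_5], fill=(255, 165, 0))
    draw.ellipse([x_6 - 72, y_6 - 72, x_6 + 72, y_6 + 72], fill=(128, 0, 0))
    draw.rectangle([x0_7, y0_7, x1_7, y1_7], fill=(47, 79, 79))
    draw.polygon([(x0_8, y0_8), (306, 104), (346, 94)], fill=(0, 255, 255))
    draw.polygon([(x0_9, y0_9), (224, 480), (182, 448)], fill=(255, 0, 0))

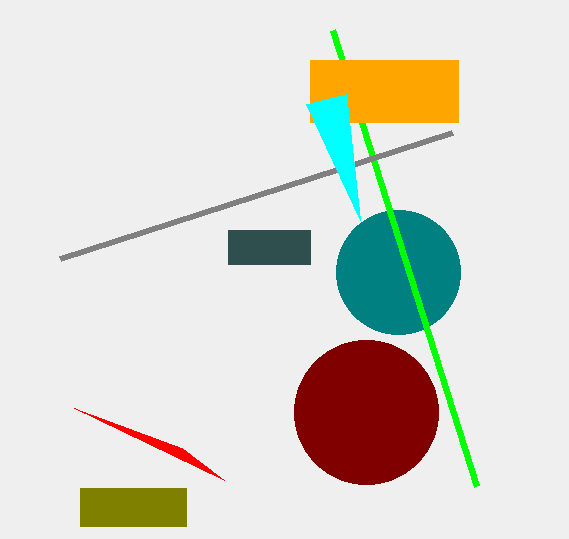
x_1 = 398
y_1 = 272
r_1 = 62
x0_2 = 80
y0_2 = 488
x1_2 = 186
y1_2 = 526
x0_3 = 332
y0_3 = 30
x0_4 = 60
y0_4 = 258
x0_5 = 310
y0_5 = 60
x1_5 = 458
y1_5 = 122
x_6 = 366
y_6 = 412
x0_7 = 228
y0_7 = 230
x1_7 = 310
y1_7 = 264
x0_8 = 360
y0_8 = 220
x0_9 = 74
y0_9 = 408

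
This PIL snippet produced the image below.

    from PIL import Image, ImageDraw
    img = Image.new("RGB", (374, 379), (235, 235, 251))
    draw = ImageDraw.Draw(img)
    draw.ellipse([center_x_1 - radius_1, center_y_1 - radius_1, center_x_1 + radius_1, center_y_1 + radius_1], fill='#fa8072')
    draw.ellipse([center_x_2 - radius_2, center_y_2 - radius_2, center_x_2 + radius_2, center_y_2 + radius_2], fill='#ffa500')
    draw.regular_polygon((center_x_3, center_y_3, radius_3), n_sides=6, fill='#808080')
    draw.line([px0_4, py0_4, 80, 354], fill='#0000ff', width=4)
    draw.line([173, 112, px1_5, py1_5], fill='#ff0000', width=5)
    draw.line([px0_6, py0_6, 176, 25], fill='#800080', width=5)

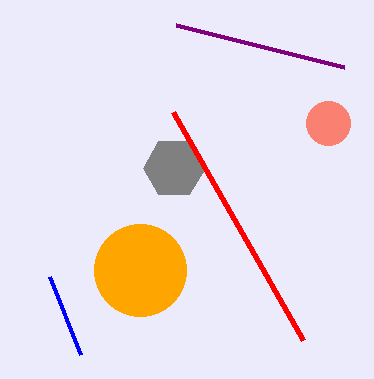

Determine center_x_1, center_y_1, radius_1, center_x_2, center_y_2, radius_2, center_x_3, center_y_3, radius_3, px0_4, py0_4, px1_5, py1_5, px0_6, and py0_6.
center_x_1 = 328
center_y_1 = 123
radius_1 = 22
center_x_2 = 140
center_y_2 = 270
radius_2 = 46
center_x_3 = 174
center_y_3 = 168
radius_3 = 31
px0_4 = 49
py0_4 = 276
px1_5 = 303
py1_5 = 340
px0_6 = 344
py0_6 = 67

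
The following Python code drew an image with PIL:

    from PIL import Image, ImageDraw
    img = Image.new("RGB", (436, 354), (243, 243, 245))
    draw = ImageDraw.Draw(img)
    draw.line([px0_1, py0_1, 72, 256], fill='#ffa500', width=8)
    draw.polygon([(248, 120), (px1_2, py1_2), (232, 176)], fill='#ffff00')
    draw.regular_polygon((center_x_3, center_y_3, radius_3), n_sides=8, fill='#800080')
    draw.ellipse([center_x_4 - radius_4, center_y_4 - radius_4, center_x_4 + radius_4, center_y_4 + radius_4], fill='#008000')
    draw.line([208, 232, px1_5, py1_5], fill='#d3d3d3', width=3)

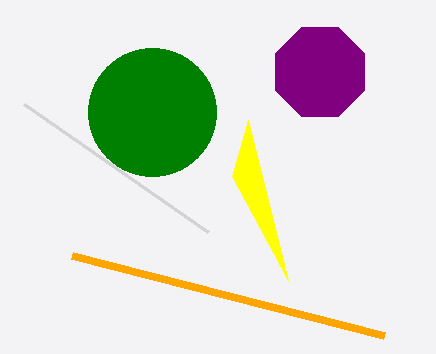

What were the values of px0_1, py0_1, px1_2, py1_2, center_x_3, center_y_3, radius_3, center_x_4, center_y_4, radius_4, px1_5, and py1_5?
px0_1 = 384, py0_1 = 336, px1_2 = 288, py1_2 = 280, center_x_3 = 320, center_y_3 = 72, radius_3 = 48, center_x_4 = 152, center_y_4 = 112, radius_4 = 64, px1_5 = 24, py1_5 = 104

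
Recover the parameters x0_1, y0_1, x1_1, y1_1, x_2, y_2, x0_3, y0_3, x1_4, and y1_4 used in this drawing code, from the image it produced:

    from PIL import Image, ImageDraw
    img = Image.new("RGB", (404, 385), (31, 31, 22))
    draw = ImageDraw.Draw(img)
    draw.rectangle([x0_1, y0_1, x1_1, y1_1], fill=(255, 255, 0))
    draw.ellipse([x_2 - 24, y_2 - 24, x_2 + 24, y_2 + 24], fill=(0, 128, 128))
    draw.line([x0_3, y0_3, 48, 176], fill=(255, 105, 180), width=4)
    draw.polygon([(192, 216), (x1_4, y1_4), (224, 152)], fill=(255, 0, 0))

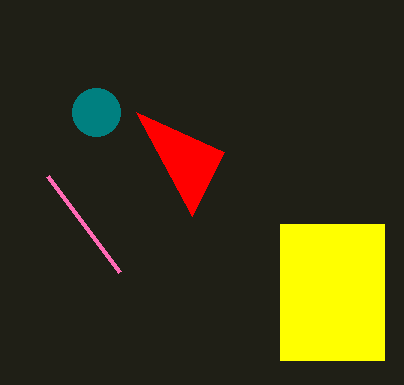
x0_1 = 280, y0_1 = 224, x1_1 = 384, y1_1 = 360, x_2 = 96, y_2 = 112, x0_3 = 120, y0_3 = 272, x1_4 = 136, y1_4 = 112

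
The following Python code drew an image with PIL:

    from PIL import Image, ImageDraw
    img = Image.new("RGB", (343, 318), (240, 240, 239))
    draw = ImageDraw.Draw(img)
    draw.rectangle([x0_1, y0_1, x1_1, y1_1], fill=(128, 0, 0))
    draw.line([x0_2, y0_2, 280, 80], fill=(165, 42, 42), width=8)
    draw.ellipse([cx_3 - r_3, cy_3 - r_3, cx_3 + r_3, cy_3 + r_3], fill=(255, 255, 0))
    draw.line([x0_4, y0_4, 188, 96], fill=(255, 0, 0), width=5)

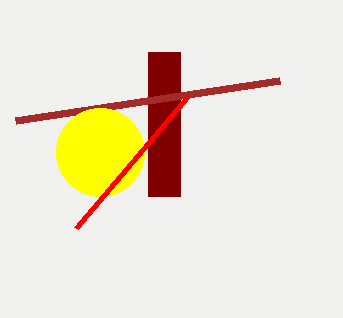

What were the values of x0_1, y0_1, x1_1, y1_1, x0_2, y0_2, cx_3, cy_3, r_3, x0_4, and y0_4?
x0_1 = 148; y0_1 = 52; x1_1 = 180; y1_1 = 196; x0_2 = 16; y0_2 = 120; cx_3 = 100; cy_3 = 152; r_3 = 44; x0_4 = 76; y0_4 = 228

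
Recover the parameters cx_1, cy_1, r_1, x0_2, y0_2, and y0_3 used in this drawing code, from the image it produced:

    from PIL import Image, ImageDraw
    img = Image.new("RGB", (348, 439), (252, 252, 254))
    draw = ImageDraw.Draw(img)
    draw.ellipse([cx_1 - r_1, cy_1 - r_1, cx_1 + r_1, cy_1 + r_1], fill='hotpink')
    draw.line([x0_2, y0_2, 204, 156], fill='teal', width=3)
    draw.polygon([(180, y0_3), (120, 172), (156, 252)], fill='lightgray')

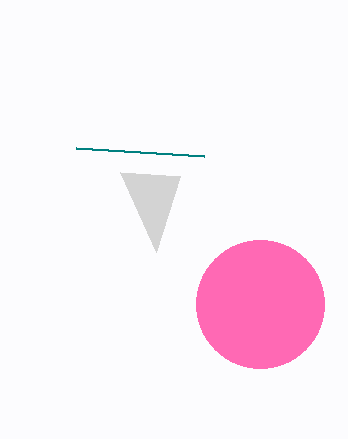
cx_1 = 260; cy_1 = 304; r_1 = 64; x0_2 = 76; y0_2 = 148; y0_3 = 176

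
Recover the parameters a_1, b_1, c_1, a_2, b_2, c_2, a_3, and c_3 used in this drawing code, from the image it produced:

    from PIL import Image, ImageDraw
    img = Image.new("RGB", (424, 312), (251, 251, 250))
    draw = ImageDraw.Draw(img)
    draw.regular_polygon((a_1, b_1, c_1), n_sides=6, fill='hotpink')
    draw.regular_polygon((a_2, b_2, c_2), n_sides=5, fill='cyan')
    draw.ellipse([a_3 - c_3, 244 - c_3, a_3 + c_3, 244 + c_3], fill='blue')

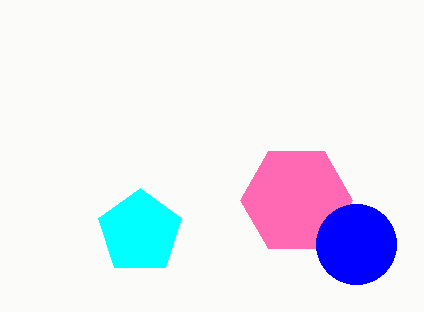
a_1 = 296; b_1 = 200; c_1 = 56; a_2 = 140; b_2 = 232; c_2 = 44; a_3 = 356; c_3 = 40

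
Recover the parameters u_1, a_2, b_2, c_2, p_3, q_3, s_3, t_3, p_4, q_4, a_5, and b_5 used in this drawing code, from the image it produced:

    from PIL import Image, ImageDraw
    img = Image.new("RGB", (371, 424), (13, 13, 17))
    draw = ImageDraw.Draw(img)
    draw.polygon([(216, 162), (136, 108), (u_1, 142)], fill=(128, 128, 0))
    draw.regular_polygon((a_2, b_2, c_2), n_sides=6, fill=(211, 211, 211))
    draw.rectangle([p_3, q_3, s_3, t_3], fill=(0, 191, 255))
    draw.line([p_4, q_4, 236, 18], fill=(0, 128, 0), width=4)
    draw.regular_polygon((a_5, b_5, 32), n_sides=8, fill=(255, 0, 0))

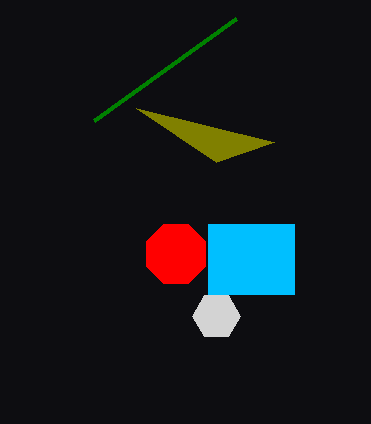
u_1 = 274; a_2 = 216; b_2 = 316; c_2 = 24; p_3 = 208; q_3 = 224; s_3 = 294; t_3 = 294; p_4 = 94; q_4 = 120; a_5 = 176; b_5 = 254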